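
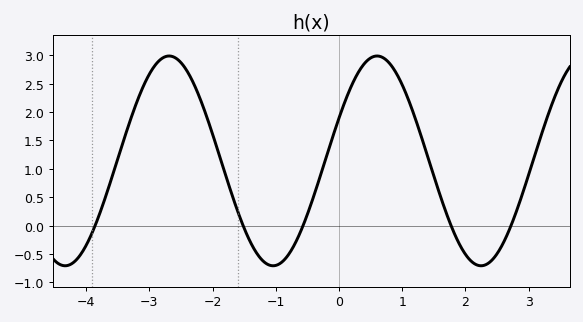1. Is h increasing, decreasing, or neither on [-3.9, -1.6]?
neither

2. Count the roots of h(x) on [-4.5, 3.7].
5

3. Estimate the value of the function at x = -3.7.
0.483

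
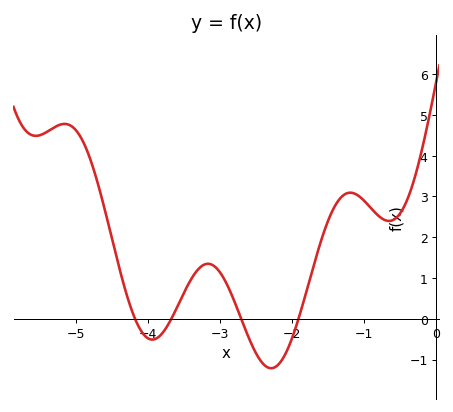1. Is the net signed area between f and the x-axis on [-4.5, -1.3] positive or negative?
positive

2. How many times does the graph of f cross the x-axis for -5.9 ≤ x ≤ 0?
4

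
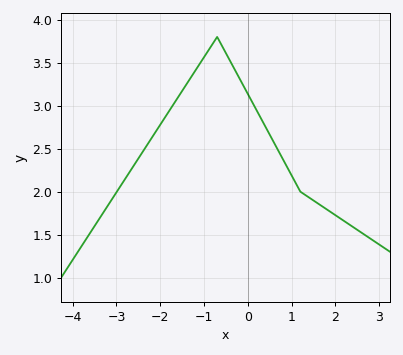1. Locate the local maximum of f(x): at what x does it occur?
-0.6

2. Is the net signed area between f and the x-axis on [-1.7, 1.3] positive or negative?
positive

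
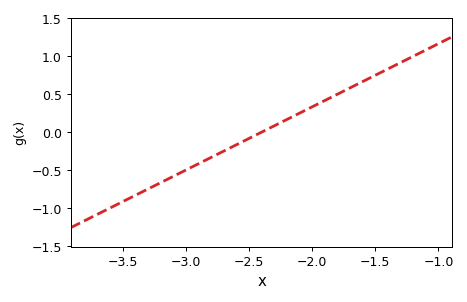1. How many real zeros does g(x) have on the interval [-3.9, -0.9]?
1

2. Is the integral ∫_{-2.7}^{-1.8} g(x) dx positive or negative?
positive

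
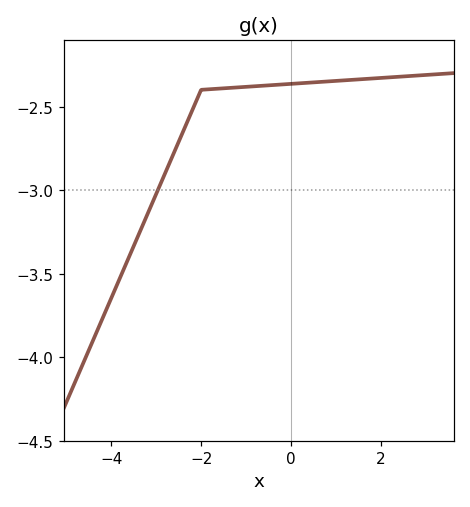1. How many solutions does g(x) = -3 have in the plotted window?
1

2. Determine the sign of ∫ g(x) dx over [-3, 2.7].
negative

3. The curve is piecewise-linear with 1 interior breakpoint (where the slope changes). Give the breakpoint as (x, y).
(-2, -2.4)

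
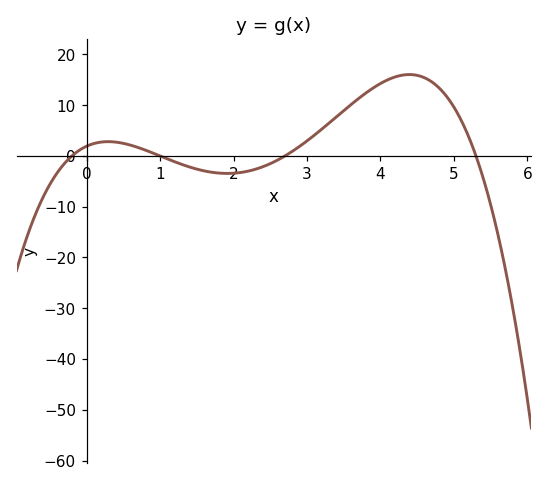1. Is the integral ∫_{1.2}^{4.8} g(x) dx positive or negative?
positive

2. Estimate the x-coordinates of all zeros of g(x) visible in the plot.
-0.2, 1, 2.7, 5.3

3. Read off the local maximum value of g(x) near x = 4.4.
16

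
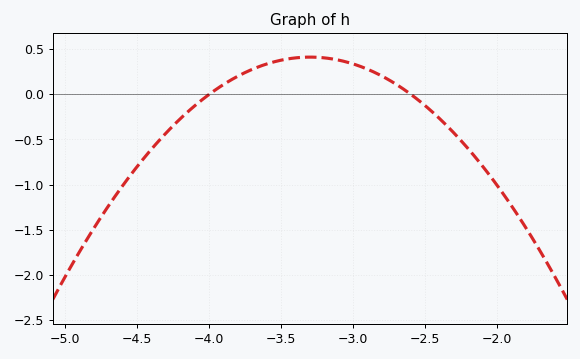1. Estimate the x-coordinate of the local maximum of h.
-3.3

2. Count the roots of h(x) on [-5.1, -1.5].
2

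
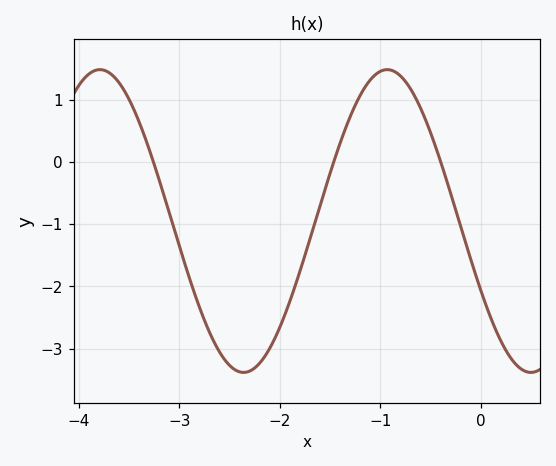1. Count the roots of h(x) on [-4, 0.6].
3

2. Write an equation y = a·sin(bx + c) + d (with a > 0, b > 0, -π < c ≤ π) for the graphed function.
y = 2.43sin(2.2x - 2.7) - 0.95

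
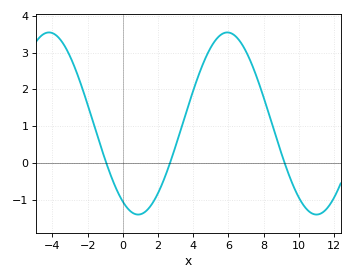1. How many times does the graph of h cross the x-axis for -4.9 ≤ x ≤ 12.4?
3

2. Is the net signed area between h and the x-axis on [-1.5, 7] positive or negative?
positive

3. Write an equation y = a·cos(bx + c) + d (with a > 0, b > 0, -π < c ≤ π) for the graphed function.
y = 2.48cos(0.62x + 2.6) + 1.07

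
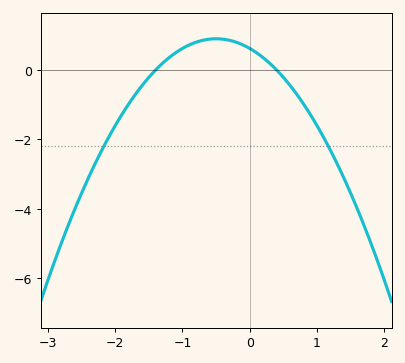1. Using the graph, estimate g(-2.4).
-3.11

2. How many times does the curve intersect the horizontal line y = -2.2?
2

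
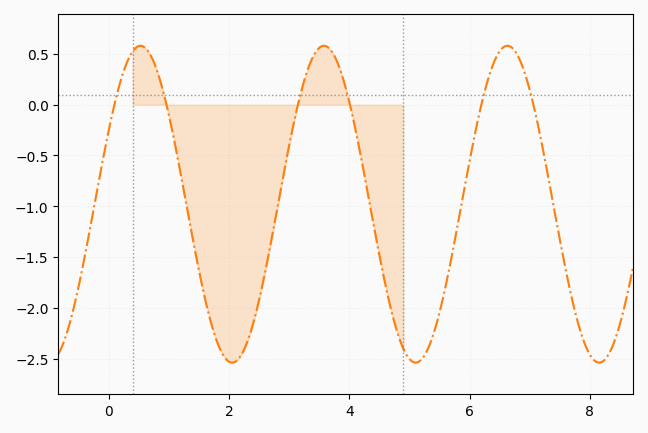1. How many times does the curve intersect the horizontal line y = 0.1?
6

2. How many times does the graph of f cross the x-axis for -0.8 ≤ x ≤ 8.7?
6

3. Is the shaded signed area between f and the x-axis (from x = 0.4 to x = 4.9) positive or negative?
negative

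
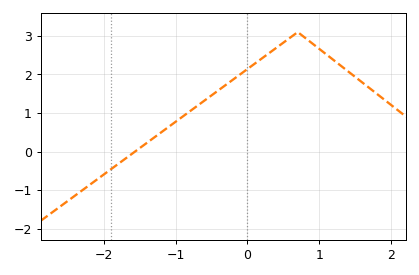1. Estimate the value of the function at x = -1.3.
0.364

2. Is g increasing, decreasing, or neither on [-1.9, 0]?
increasing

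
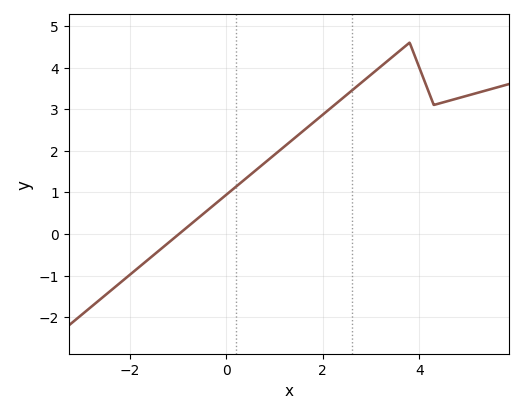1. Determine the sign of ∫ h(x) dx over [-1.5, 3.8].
positive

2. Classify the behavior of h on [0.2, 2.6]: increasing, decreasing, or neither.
increasing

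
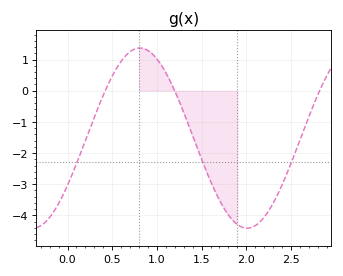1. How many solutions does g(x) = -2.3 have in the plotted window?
3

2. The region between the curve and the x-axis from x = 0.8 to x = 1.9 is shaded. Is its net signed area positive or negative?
negative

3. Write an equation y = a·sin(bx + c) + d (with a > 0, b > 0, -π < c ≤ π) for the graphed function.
y = 2.89sin(2.62x - 0.552) - 1.52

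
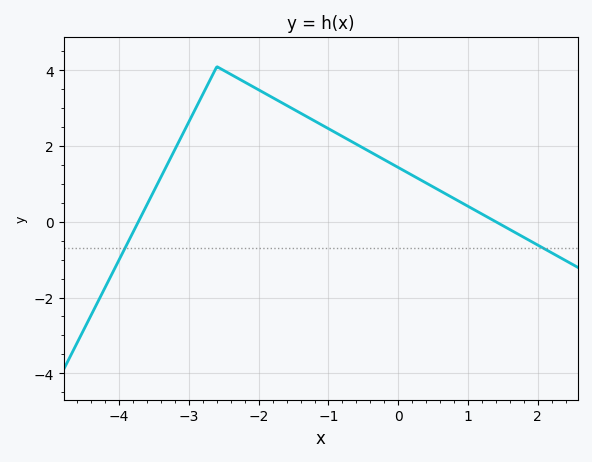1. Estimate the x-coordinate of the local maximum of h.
-2.6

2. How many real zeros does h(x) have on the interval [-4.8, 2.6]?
2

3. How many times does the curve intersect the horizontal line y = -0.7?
2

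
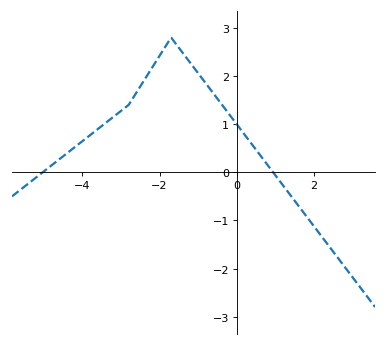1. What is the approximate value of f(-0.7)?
1.74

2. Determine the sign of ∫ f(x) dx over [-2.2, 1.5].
positive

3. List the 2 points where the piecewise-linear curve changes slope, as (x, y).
(-2.8, 1.4); (-1.7, 2.8)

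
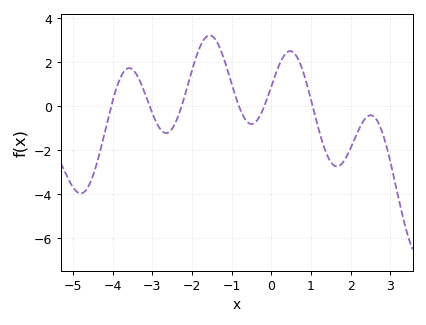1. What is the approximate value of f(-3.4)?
1.43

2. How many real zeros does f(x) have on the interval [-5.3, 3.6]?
6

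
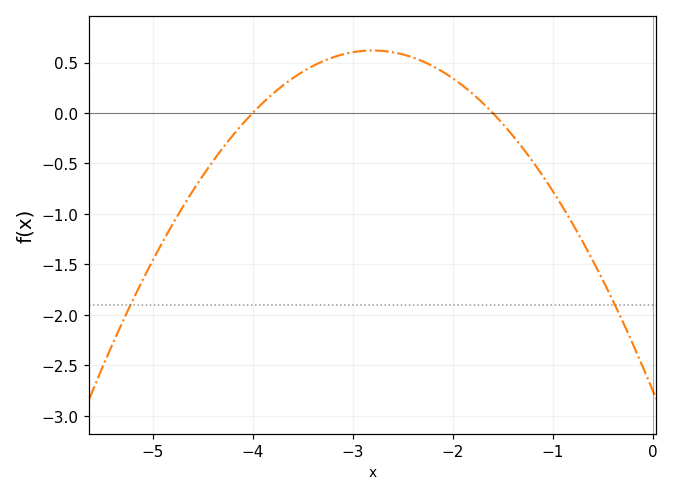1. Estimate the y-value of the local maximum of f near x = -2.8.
0.619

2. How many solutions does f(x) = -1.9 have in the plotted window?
2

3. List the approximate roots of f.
-4, -1.6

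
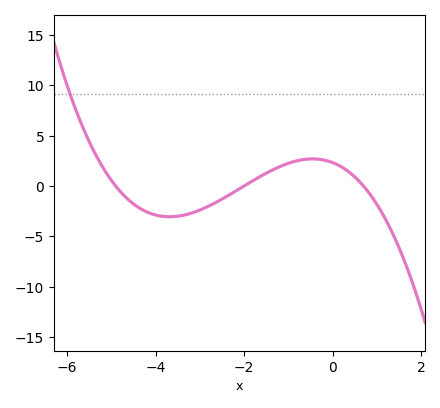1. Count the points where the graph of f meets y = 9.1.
1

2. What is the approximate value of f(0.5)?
1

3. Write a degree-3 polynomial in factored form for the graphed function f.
y = -0.34(x + 4.9)(x + 2)(x - 0.7)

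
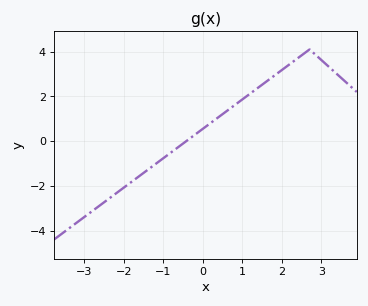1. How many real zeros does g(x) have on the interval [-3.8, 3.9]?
1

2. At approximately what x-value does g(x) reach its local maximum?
2.8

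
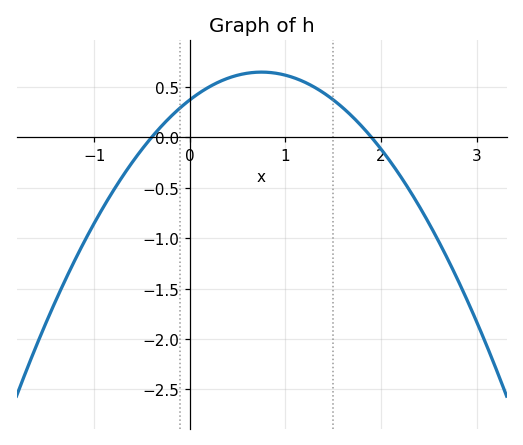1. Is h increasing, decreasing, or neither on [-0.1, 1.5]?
neither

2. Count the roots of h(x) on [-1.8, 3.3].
2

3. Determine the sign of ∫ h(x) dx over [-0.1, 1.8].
positive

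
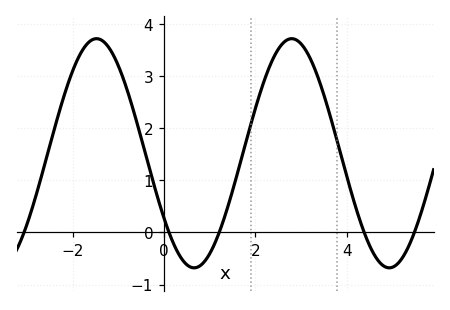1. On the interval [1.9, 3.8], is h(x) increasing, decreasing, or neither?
neither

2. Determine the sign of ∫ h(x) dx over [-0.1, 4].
positive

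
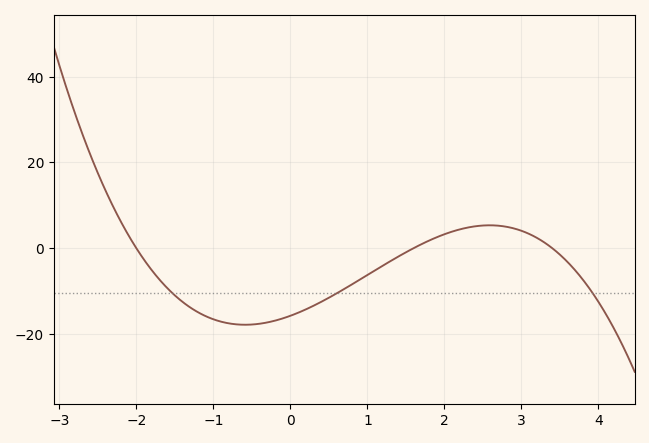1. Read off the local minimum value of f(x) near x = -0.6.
-18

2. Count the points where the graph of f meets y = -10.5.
3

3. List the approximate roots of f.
-2, 1.6, 3.4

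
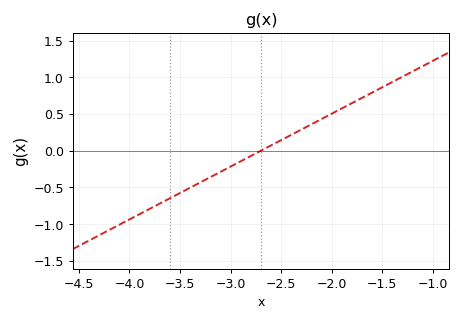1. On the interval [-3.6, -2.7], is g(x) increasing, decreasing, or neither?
increasing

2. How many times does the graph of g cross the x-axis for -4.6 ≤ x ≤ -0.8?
1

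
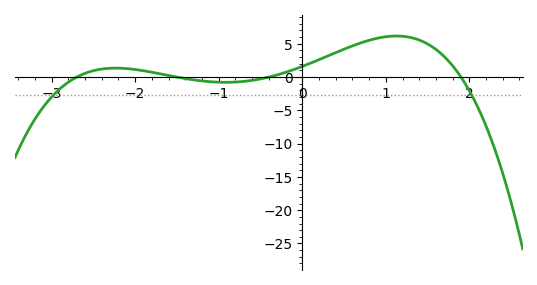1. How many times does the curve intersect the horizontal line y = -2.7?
2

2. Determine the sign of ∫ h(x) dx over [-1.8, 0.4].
positive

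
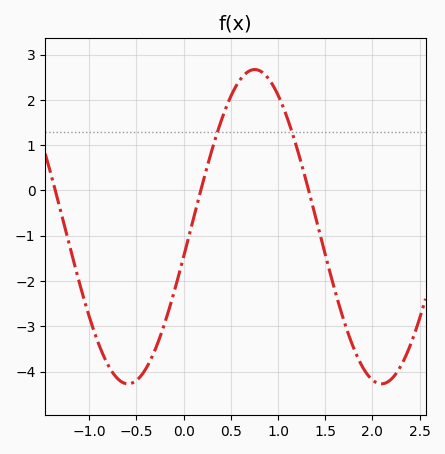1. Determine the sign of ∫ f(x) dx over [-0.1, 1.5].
positive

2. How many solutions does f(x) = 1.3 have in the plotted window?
2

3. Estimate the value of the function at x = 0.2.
0.1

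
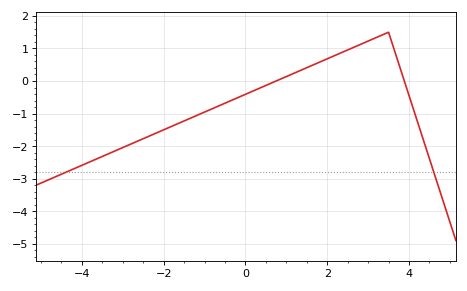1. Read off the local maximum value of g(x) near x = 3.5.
1.5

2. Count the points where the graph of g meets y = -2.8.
2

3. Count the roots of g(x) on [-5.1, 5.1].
2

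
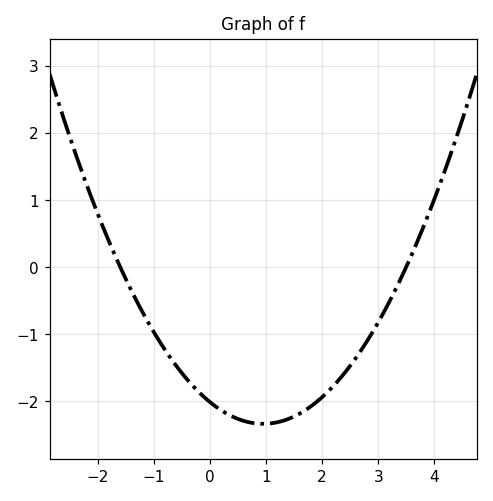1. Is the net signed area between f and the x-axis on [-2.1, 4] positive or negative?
negative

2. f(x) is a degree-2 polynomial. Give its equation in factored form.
y = 0.36(x + 1.6)(x - 3.5)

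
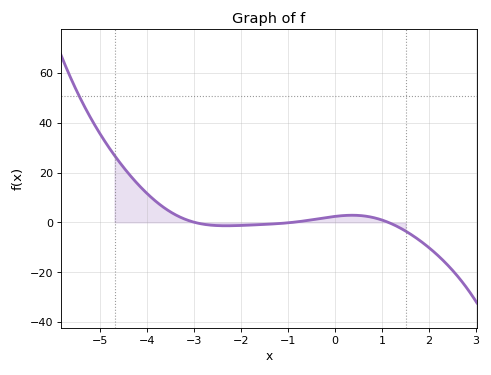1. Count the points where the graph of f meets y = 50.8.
1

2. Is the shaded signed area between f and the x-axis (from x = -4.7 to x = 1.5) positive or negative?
positive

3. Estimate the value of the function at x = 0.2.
2.81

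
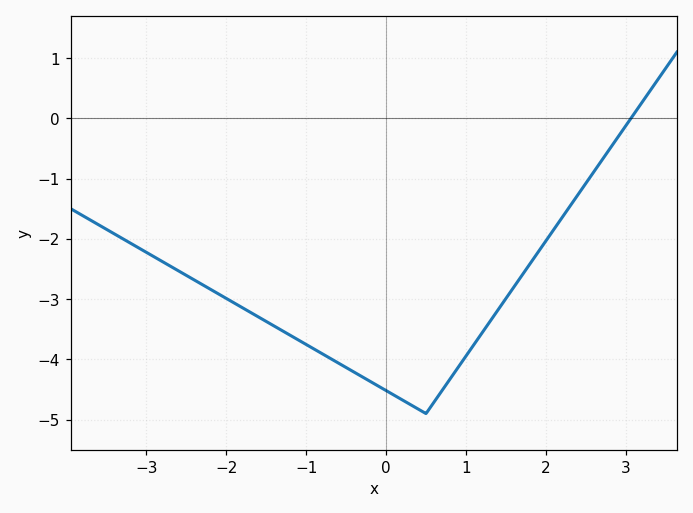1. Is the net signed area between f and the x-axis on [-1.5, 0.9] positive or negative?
negative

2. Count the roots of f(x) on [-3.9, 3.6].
1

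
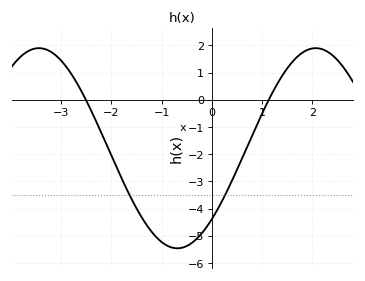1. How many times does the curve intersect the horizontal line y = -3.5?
2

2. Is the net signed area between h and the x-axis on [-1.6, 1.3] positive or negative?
negative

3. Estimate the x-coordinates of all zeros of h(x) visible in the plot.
-2.5, 1.1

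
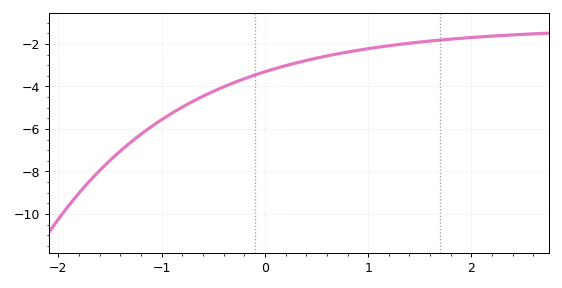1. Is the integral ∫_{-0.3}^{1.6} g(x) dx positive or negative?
negative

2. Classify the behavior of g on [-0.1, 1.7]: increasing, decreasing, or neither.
increasing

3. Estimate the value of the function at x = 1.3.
-2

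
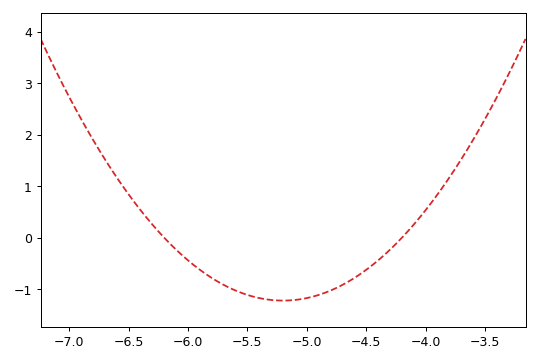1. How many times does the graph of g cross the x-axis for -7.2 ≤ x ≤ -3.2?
2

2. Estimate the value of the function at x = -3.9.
0.8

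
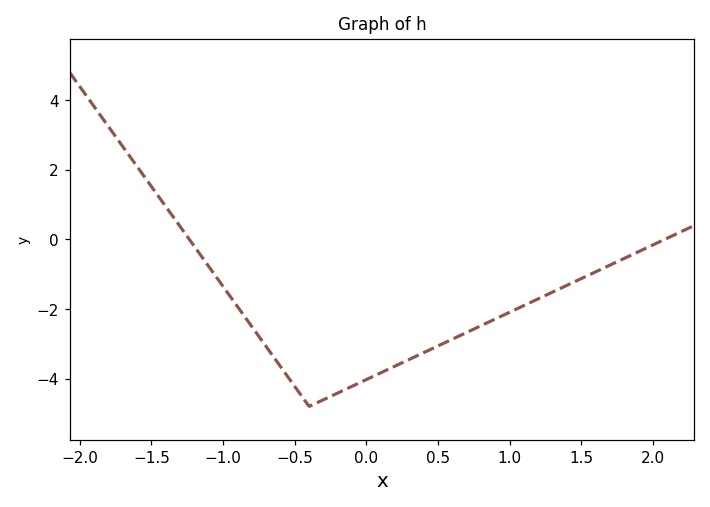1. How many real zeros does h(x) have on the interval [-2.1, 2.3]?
2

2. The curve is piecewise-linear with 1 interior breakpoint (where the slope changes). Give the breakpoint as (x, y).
(-0.4, -4.8)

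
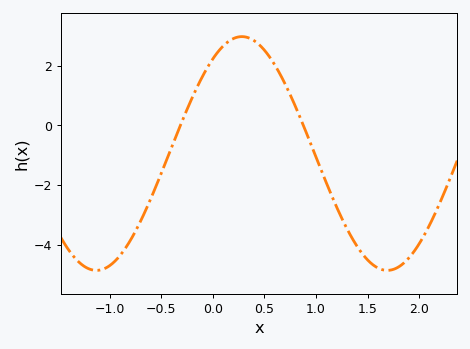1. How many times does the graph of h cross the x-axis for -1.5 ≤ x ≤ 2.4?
2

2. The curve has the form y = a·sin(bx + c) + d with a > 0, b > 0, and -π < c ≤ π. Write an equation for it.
y = 3.91sin(2.23x + 0.942) - 0.94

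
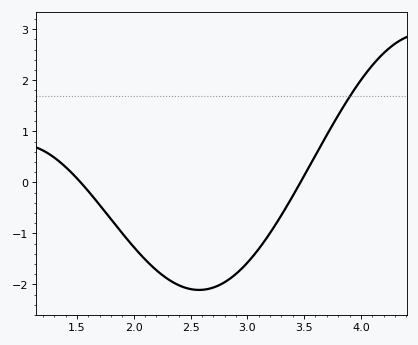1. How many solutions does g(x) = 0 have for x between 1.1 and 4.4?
2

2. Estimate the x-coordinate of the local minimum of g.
2.58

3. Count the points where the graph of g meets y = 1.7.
1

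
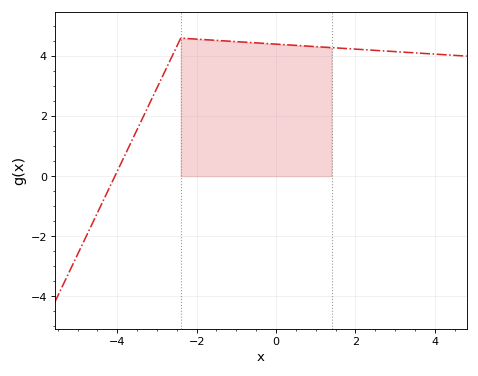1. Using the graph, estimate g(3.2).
4.13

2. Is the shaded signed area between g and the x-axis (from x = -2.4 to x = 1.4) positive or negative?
positive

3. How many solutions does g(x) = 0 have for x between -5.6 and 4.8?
1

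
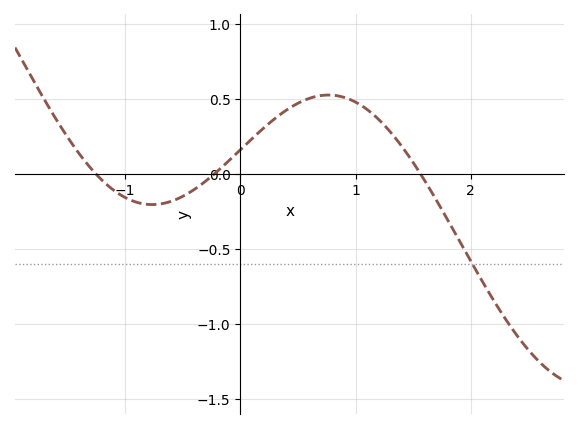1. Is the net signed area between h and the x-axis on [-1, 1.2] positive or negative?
positive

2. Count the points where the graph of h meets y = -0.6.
1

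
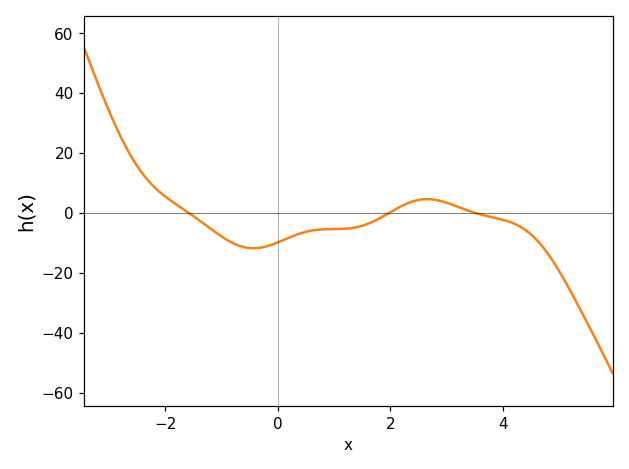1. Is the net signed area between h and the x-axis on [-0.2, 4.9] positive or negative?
negative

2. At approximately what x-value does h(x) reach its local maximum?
2.65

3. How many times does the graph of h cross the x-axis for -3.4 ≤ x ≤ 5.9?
3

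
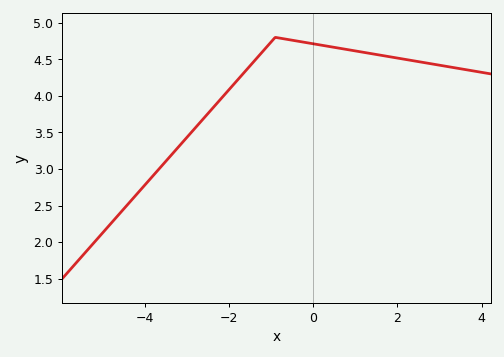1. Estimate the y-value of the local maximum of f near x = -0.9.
4.8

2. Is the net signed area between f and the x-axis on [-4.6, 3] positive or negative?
positive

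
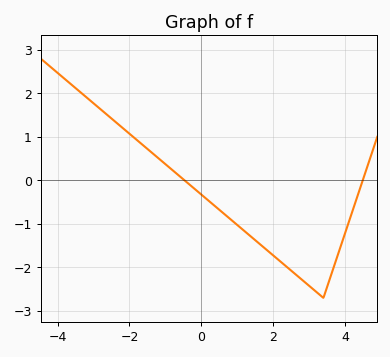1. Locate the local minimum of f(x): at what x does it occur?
3.4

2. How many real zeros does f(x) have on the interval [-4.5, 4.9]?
2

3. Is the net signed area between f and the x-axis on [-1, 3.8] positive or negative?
negative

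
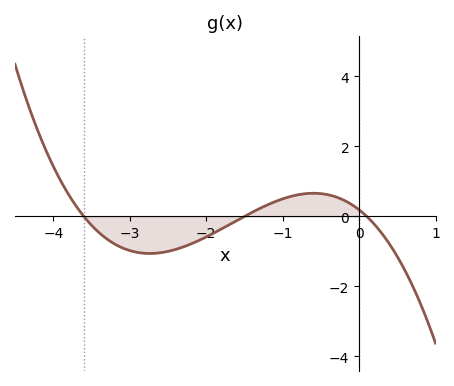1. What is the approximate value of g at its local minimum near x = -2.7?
-1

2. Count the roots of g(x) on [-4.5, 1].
3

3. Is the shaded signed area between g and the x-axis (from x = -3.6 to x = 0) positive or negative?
negative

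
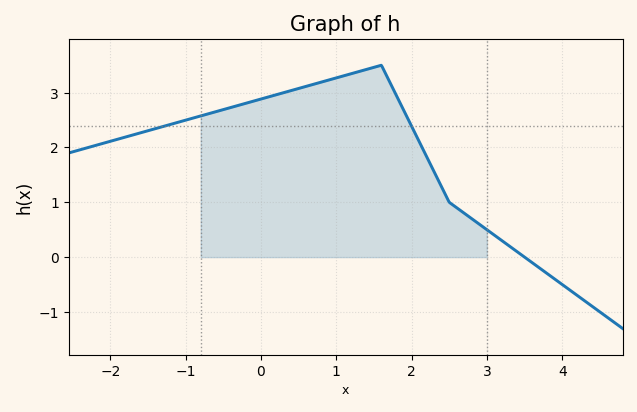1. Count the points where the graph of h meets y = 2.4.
2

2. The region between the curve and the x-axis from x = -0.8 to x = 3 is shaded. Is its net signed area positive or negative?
positive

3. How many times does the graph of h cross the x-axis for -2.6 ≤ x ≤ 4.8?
1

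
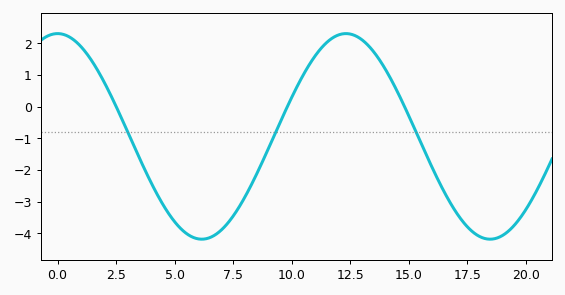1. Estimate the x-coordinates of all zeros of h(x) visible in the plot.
2.5, 9.82, 14.8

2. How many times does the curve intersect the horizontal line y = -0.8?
3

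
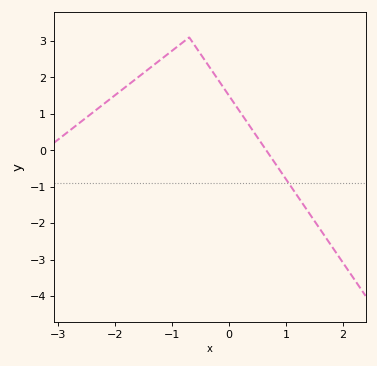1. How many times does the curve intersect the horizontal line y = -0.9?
1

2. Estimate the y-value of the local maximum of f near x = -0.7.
3.1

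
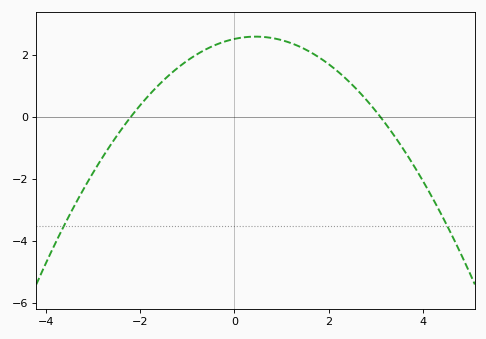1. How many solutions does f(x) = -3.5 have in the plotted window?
2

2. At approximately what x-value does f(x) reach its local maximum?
0.45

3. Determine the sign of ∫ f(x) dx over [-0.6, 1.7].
positive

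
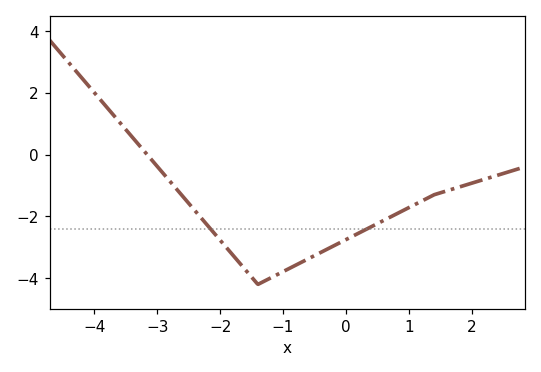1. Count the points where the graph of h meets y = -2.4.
2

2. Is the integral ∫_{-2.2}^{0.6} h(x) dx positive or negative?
negative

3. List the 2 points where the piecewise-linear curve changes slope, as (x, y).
(-1.4, -4.2); (1.4, -1.3)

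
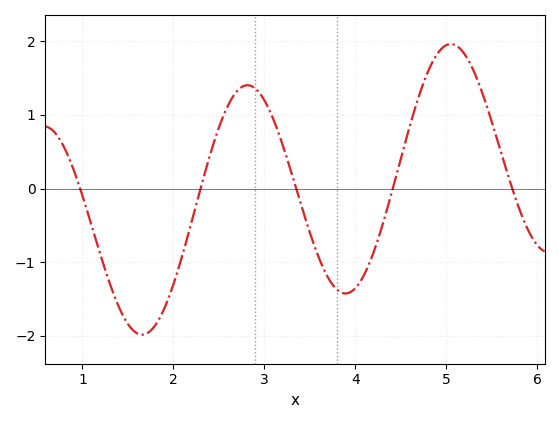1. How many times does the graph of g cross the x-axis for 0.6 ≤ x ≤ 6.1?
5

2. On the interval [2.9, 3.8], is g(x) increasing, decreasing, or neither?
decreasing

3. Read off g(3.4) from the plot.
-0.2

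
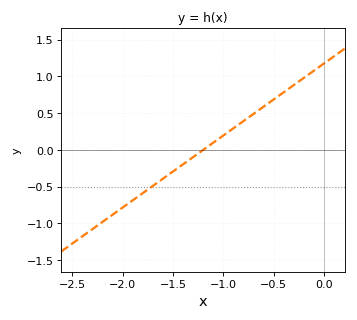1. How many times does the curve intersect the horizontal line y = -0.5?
1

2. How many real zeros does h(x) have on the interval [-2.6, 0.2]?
1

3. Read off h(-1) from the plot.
0.2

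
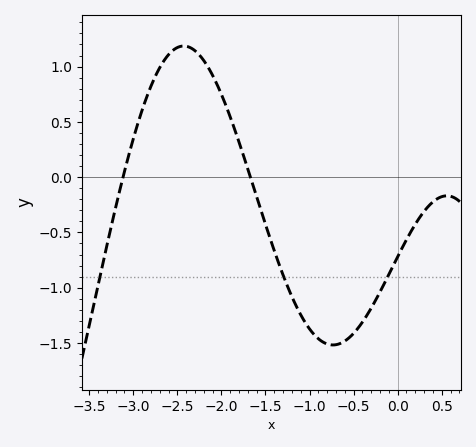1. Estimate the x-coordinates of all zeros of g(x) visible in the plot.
-3.12, -1.67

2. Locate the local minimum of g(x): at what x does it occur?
-0.734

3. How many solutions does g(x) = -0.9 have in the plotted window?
3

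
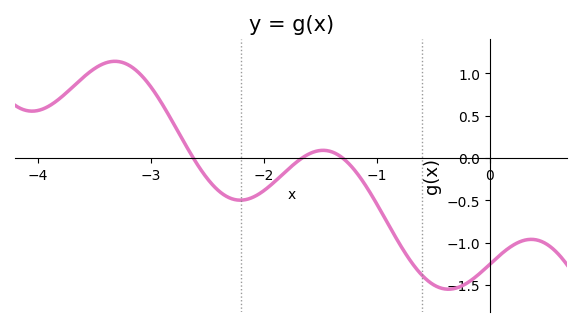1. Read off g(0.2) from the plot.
-1.05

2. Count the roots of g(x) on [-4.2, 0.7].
3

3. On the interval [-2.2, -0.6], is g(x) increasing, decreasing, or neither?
neither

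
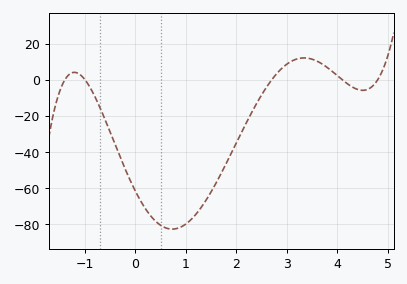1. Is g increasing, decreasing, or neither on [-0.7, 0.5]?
decreasing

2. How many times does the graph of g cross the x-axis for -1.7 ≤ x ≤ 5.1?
5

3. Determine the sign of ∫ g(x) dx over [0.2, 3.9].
negative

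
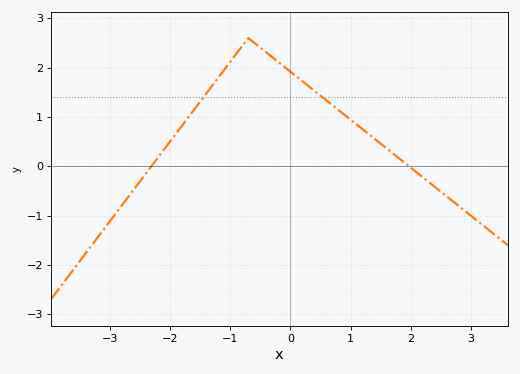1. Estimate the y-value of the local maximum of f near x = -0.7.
2.6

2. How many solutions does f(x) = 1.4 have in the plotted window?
2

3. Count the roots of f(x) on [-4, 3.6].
2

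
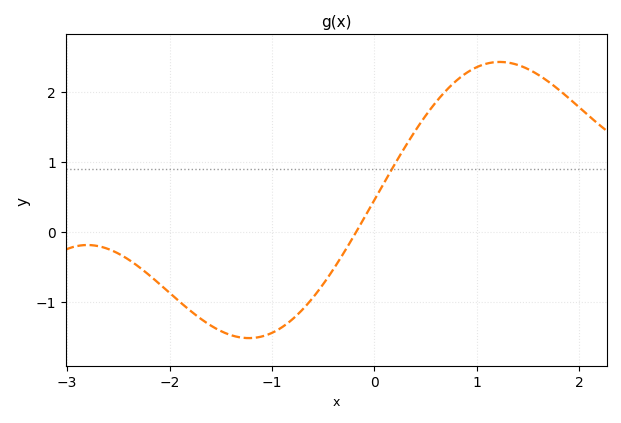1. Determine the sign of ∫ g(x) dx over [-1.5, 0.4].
negative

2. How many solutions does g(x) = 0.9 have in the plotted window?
1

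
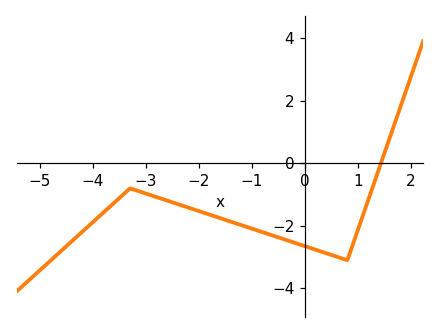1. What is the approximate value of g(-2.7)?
-1.2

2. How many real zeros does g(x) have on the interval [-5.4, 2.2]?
1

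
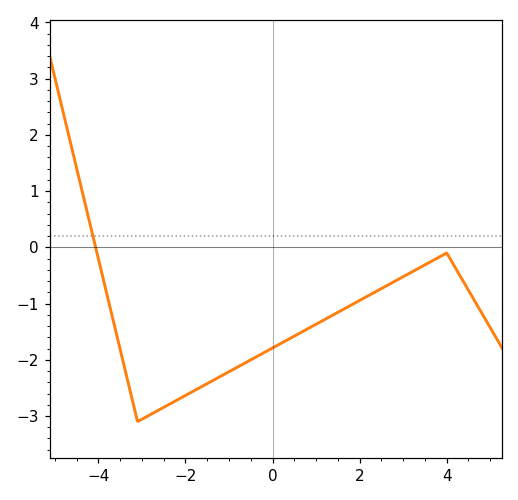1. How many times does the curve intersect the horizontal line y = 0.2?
1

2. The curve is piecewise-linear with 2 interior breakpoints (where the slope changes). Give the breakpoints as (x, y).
(-3.1, -3.1); (4, -0.1)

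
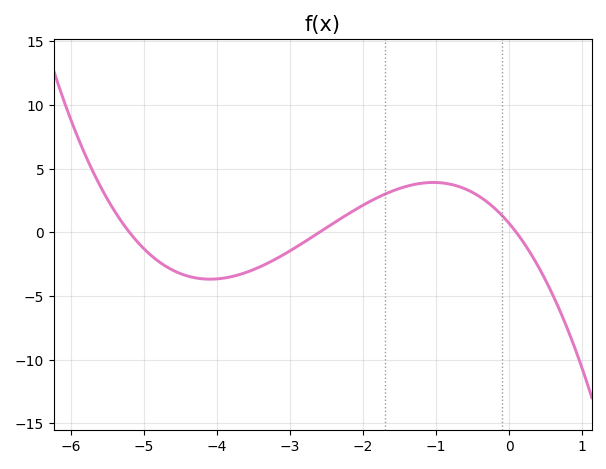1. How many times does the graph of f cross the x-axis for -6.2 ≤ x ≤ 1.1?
3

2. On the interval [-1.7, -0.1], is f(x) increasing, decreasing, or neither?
neither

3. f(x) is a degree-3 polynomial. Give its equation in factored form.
y = -0.53(x + 5.2)(x + 2.6)(x - 0.1)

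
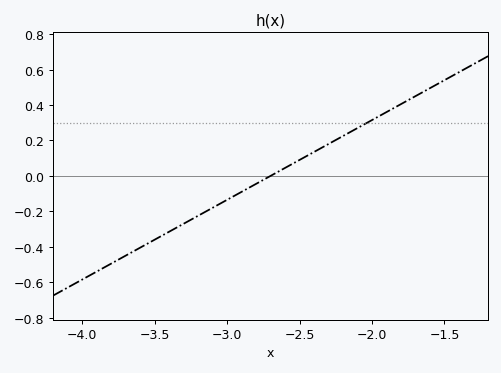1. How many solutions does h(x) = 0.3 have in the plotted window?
1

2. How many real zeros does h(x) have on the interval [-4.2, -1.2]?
1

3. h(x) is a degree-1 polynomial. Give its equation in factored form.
y = 0.45(x + 2.7)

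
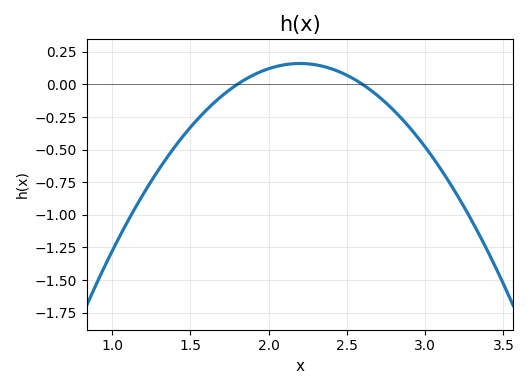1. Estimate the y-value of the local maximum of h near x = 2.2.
0.16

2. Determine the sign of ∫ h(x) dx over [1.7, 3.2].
negative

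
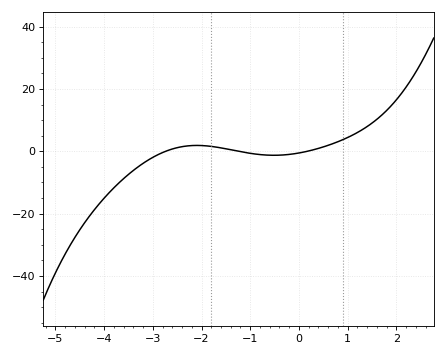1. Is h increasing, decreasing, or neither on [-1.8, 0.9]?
neither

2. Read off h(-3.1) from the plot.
-2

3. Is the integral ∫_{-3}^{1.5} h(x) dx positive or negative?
positive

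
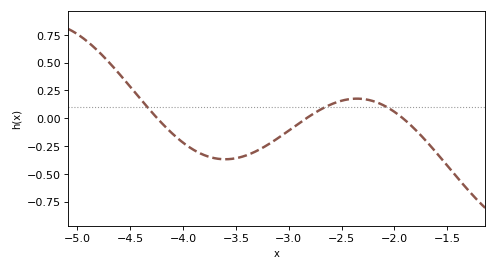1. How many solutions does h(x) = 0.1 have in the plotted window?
3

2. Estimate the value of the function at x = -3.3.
-0.3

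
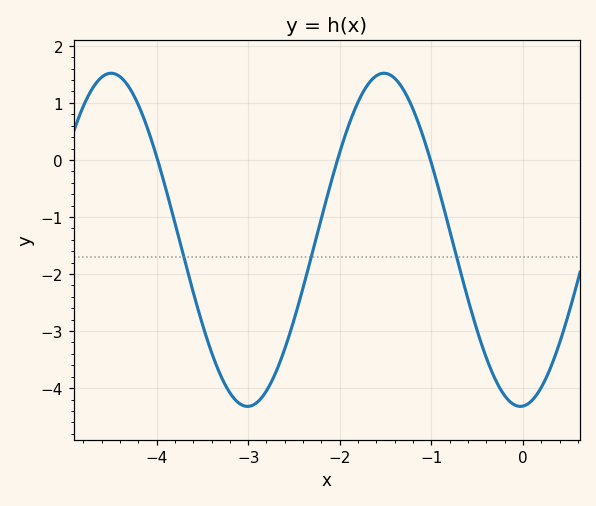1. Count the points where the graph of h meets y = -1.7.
3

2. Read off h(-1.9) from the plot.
0.6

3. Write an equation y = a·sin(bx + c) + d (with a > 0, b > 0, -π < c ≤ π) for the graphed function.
y = 2.92sin(2.1x - 1.5) - 1.4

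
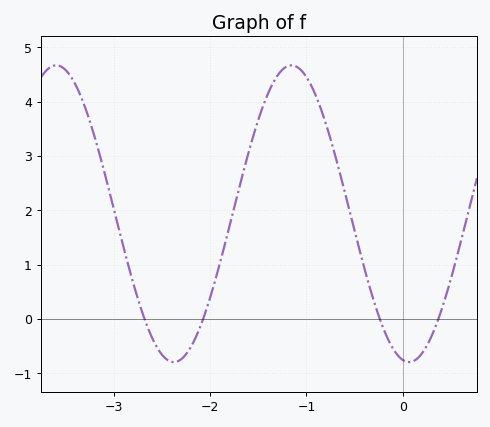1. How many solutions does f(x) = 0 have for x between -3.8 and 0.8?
4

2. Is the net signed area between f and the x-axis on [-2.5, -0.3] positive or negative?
positive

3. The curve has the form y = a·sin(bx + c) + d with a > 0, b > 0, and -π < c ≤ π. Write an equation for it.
y = 2.73sin(2.6x - 1.7) + 1.94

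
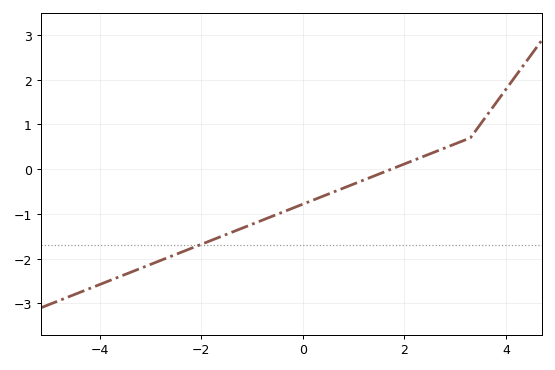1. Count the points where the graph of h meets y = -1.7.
1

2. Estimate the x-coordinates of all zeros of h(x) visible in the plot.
1.8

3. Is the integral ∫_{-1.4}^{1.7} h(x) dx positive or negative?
negative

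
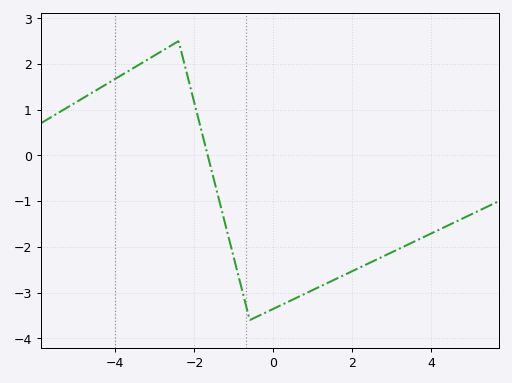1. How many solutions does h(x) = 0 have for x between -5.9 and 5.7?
1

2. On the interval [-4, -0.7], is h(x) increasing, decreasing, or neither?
neither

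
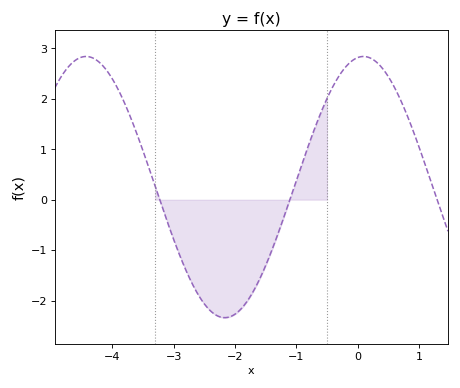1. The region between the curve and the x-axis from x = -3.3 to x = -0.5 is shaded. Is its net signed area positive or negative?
negative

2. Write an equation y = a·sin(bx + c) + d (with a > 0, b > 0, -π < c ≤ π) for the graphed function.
y = 2.59sin(1.4x + 1.4) + 0.25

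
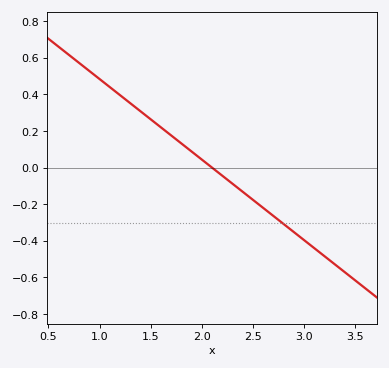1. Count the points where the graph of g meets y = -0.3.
1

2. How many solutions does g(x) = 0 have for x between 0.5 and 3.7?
1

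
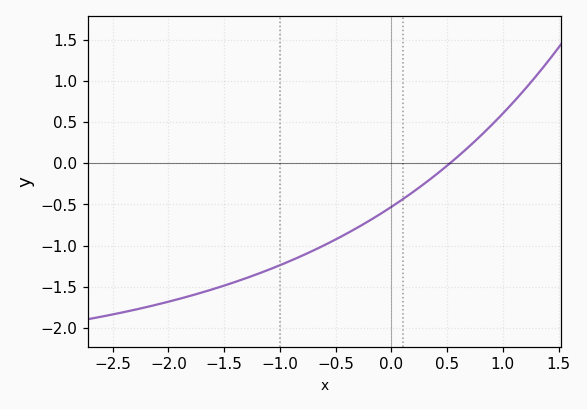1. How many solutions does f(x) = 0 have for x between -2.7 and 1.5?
1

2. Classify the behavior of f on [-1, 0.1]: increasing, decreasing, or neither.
increasing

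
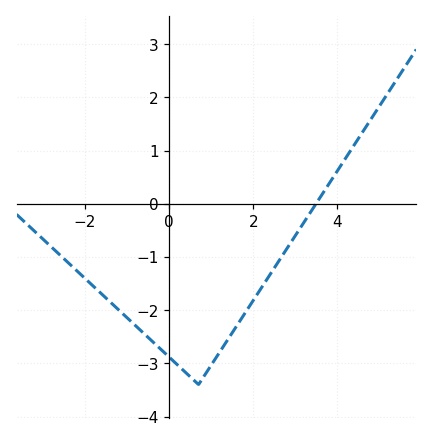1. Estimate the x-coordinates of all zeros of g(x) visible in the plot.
3.4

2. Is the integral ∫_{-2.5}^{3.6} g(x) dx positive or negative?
negative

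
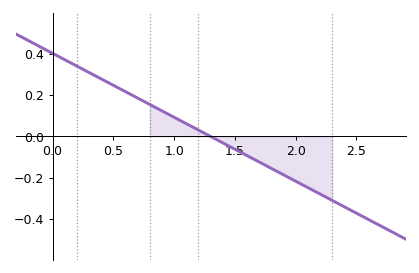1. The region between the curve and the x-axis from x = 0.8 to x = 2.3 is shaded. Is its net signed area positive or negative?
negative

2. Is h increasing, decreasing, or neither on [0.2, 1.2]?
decreasing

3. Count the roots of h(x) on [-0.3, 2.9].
1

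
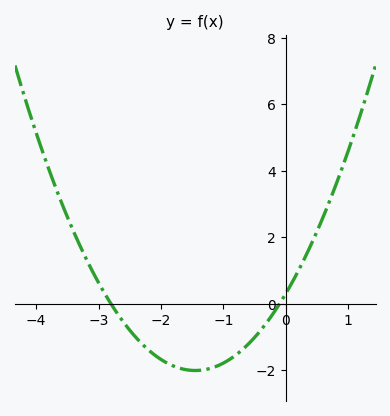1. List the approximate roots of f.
-2.8, -0.1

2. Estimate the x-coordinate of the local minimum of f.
-1.45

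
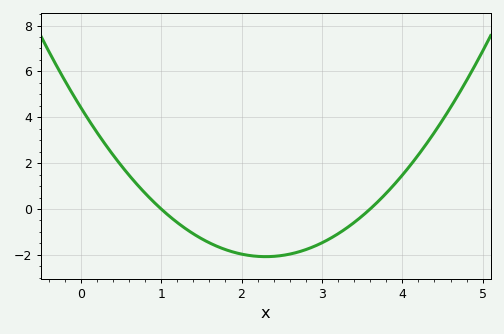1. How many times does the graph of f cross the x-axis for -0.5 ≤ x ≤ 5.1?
2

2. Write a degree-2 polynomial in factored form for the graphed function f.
y = 1.23(x - 1)(x - 3.6)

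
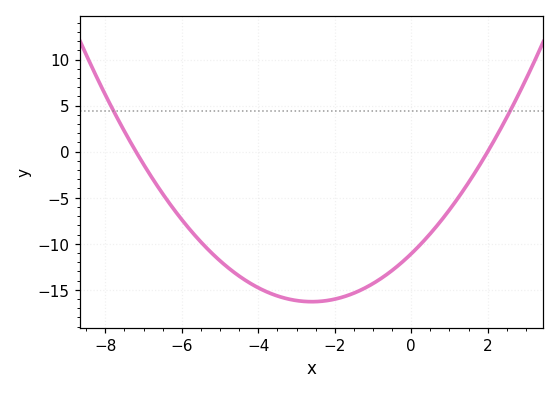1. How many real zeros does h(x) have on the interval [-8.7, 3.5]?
2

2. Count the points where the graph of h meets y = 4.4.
2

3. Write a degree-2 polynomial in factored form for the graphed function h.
y = 0.77(x + 7.2)(x - 2)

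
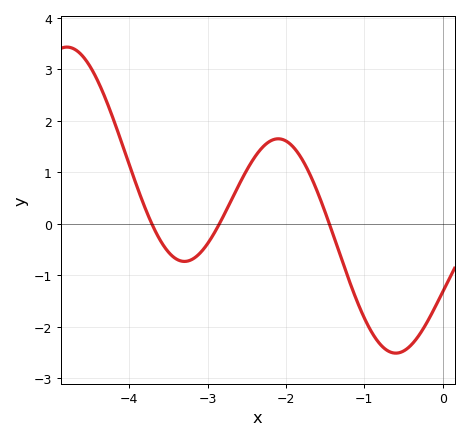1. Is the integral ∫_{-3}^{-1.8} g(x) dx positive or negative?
positive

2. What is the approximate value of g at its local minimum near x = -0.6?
-2.51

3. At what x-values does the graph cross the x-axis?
-3.71, -2.85, -1.45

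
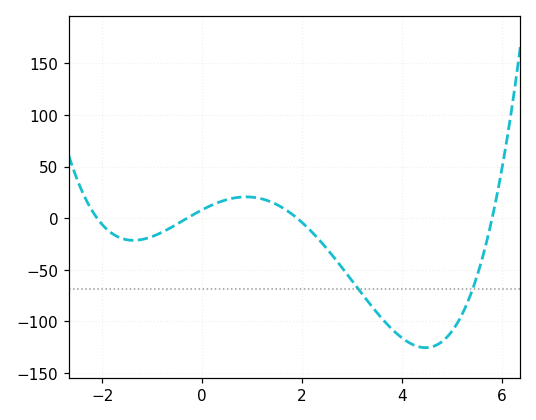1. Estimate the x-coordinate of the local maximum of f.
0.8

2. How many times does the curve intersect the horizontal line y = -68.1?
2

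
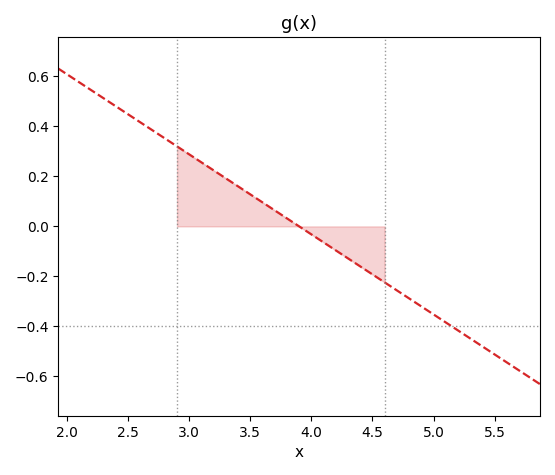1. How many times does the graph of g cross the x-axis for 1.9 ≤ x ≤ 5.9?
1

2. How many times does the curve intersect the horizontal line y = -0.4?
1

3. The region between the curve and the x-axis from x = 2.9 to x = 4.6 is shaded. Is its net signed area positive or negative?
positive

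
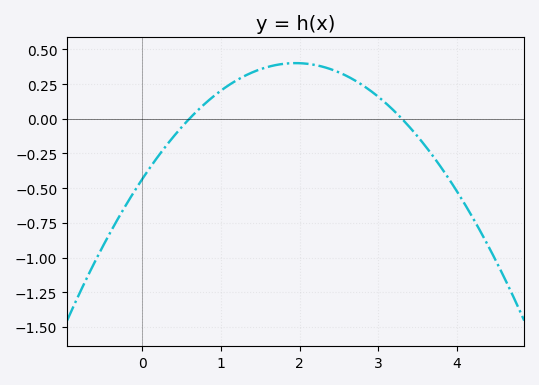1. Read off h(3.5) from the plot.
-0.15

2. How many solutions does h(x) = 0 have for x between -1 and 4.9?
2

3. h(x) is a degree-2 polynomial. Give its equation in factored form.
y = -0.22(x - 0.6)(x - 3.3)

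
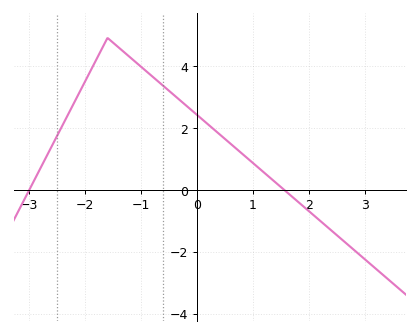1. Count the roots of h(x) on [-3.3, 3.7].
2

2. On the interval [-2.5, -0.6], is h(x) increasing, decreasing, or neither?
neither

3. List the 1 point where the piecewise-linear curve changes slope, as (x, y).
(-1.6, 4.9)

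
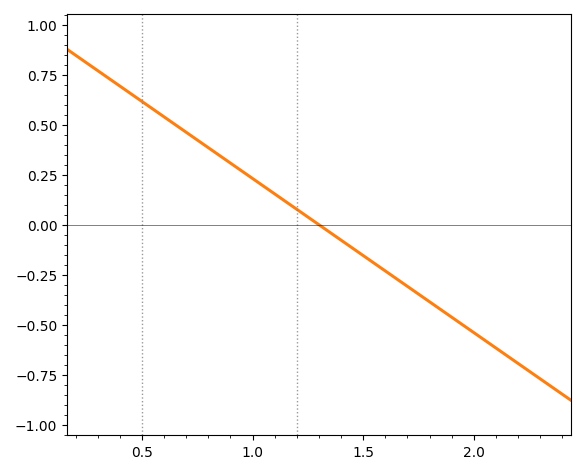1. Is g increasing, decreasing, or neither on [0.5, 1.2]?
decreasing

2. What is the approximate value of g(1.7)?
-0.3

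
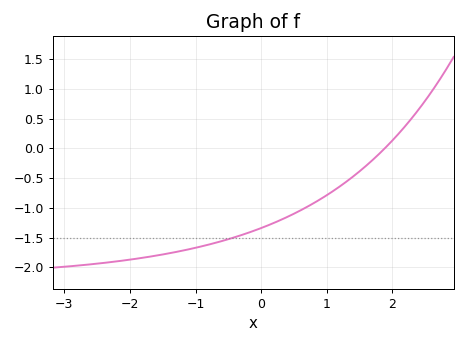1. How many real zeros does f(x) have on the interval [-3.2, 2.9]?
1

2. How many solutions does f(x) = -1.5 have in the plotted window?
1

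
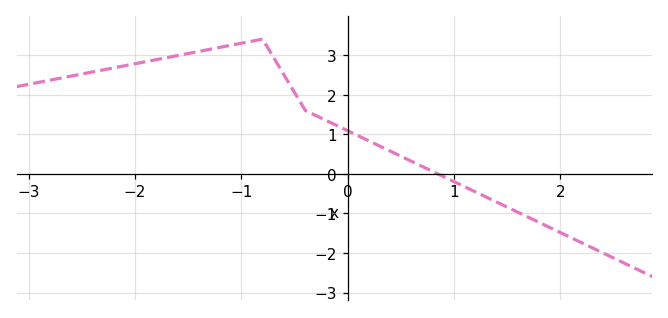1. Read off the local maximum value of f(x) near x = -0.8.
3.4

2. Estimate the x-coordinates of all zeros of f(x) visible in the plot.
0.8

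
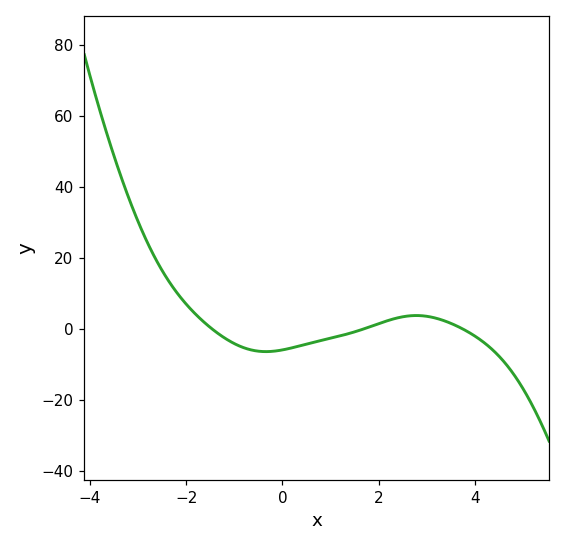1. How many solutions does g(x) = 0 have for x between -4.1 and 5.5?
3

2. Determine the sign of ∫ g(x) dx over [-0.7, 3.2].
negative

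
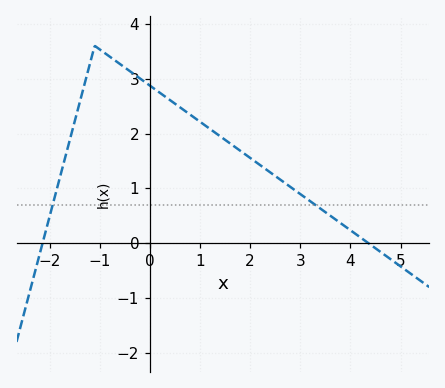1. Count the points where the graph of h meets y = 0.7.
2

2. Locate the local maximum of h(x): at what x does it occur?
-1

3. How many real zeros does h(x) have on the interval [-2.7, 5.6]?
2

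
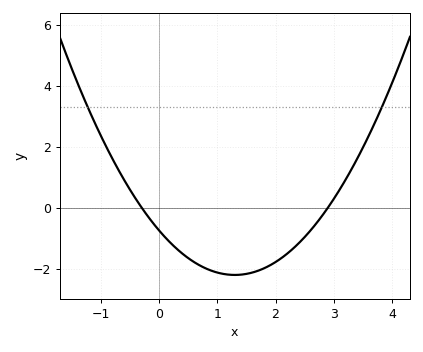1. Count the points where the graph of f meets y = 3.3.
2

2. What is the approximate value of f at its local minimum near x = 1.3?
-2.2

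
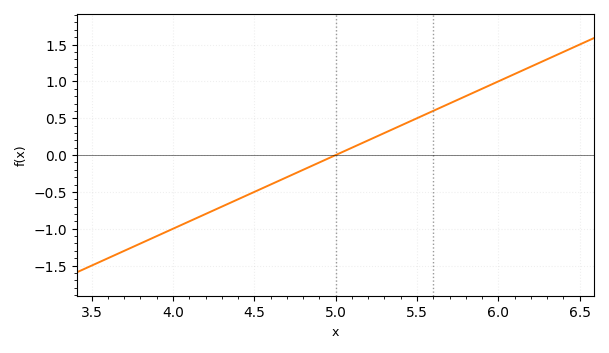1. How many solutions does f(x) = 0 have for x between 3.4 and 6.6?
1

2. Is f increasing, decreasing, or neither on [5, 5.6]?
increasing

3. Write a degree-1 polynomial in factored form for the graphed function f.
y = 1(x - 5)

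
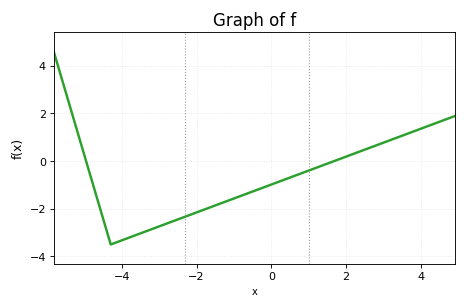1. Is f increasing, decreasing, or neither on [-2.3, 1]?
increasing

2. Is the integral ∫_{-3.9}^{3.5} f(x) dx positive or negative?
negative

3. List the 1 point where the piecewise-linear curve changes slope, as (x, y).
(-4.3, -3.5)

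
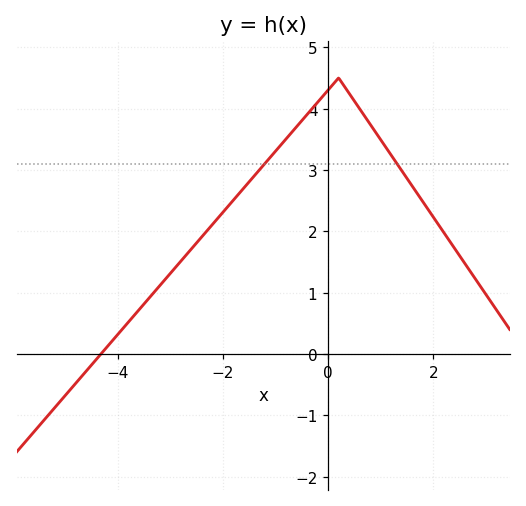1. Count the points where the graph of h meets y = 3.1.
2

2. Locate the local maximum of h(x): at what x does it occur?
0.199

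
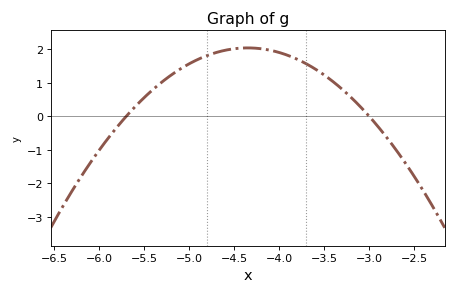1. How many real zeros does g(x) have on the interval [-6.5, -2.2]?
2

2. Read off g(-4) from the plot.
1.9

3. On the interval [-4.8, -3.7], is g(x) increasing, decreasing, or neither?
neither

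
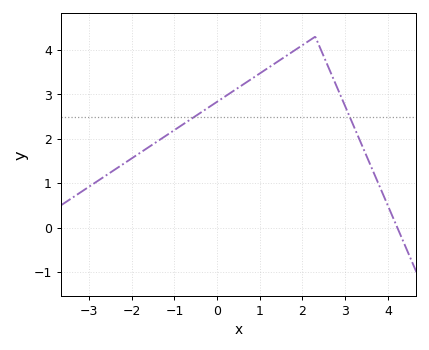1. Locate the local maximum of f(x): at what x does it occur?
2.2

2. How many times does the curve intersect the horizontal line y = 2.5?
2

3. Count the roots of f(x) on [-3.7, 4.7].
1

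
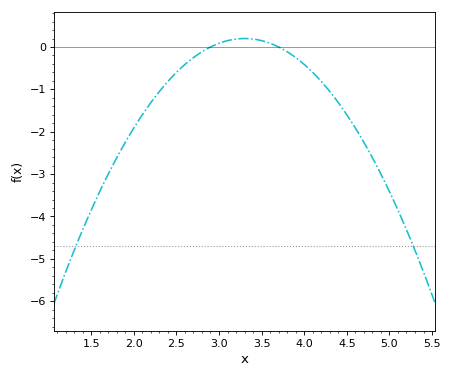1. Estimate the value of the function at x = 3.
0.087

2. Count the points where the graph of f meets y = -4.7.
2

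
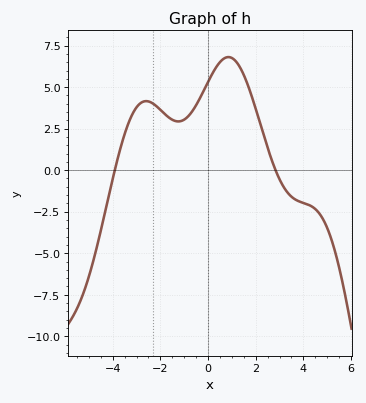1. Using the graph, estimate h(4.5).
-2.4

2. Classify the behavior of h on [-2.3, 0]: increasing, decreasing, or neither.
neither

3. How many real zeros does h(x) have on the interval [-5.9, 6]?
2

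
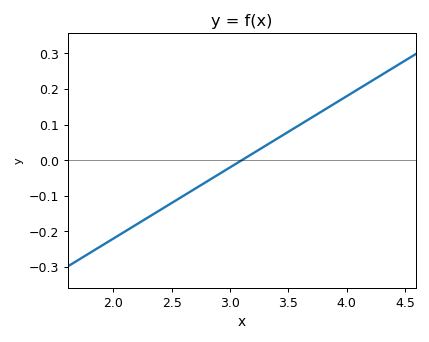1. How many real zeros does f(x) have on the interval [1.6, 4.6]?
1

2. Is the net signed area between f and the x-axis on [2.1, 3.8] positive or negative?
negative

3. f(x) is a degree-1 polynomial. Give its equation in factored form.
y = 0.2(x - 3.1)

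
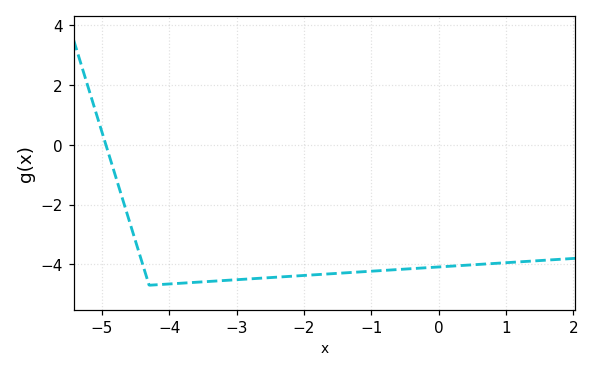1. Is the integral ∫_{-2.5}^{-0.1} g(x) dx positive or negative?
negative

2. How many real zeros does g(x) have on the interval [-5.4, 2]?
1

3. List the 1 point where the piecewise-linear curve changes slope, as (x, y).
(-4.3, -4.7)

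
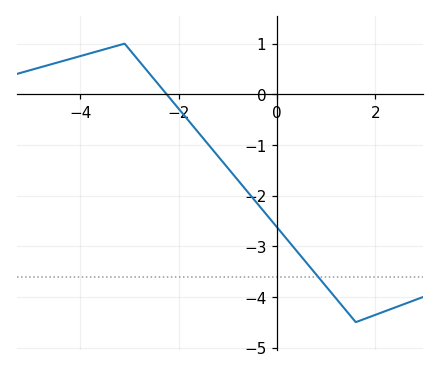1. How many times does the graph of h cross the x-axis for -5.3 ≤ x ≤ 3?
1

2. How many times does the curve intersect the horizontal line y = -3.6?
1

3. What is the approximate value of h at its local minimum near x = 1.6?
-4.5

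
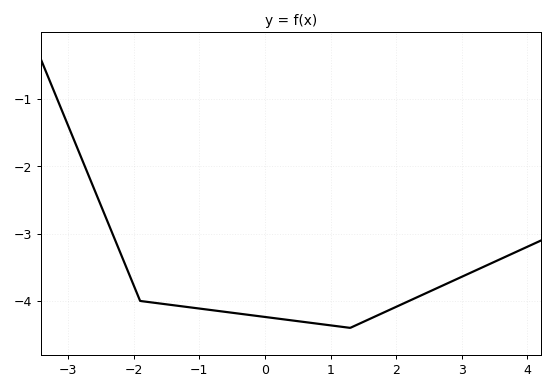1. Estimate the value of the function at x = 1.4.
-4.4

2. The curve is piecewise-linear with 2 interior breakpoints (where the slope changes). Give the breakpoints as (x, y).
(-1.9, -4); (1.3, -4.4)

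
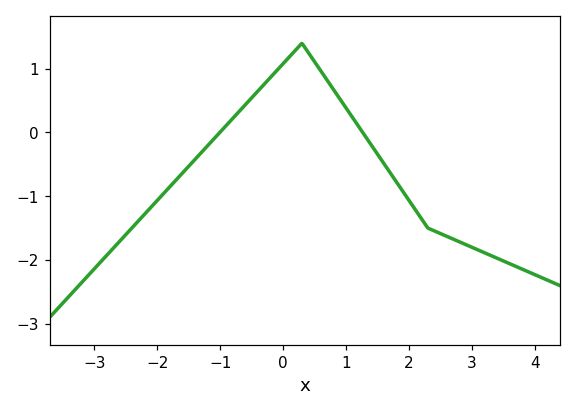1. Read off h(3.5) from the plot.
-2.02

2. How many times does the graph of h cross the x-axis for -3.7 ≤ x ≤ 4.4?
2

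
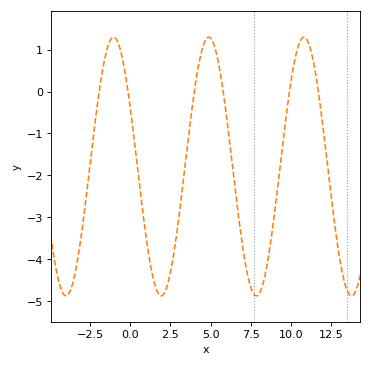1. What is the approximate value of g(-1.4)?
1.1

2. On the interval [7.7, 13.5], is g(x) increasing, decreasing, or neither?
neither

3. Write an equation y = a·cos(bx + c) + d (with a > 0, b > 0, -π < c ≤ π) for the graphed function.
y = 3.09cos(1.1x + 1.1) - 1.79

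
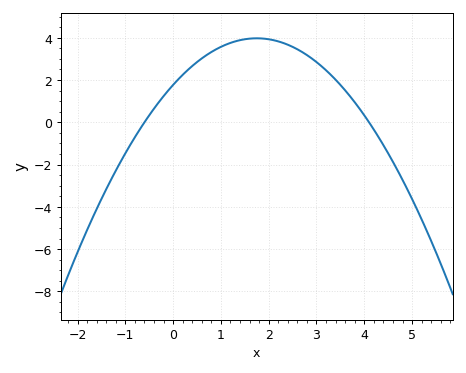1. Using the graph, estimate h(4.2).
-0.4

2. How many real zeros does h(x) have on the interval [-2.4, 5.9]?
2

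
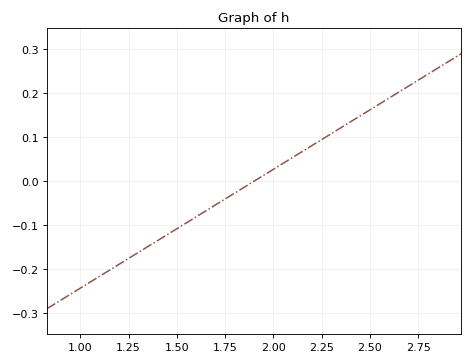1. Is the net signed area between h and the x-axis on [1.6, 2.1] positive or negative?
negative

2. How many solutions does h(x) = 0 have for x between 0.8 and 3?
1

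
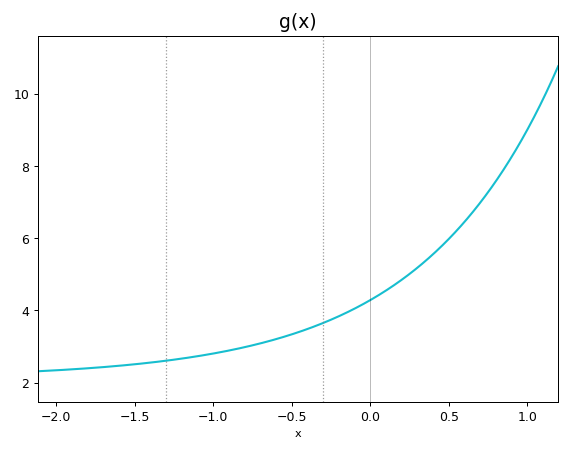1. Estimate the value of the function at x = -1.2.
2.6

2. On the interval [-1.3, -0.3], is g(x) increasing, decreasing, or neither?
increasing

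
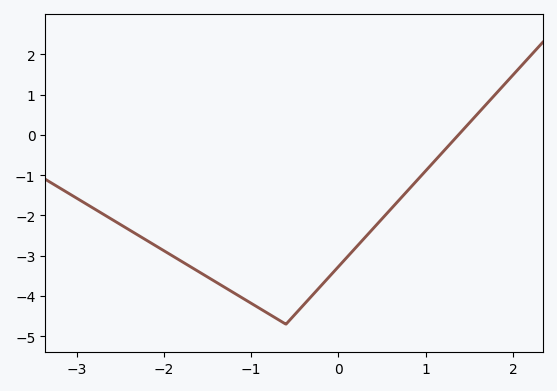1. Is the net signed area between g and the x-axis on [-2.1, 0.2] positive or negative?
negative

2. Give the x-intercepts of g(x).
1.4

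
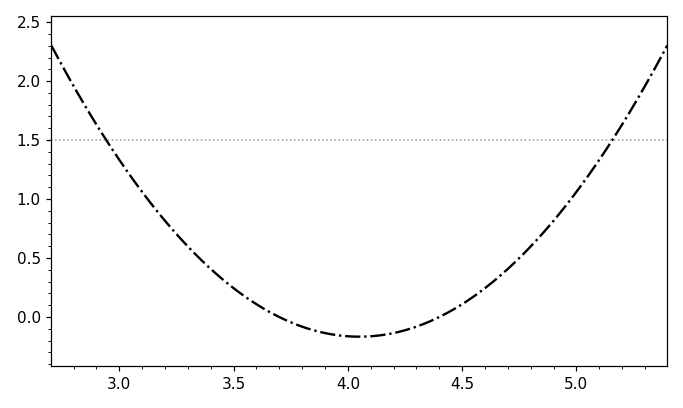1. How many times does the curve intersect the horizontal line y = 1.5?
2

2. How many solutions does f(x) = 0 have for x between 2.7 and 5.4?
2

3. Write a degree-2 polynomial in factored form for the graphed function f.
y = 1.36(x - 3.7)(x - 4.4)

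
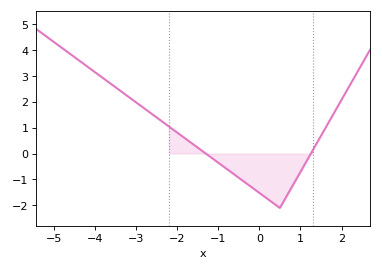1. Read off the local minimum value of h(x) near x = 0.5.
-2.1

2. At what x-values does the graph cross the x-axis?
-1.3, 1.26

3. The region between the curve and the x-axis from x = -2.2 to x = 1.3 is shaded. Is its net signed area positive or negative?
negative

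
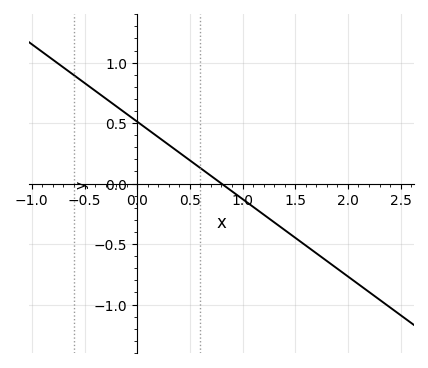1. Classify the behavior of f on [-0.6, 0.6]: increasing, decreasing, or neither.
decreasing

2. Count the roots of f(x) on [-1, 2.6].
1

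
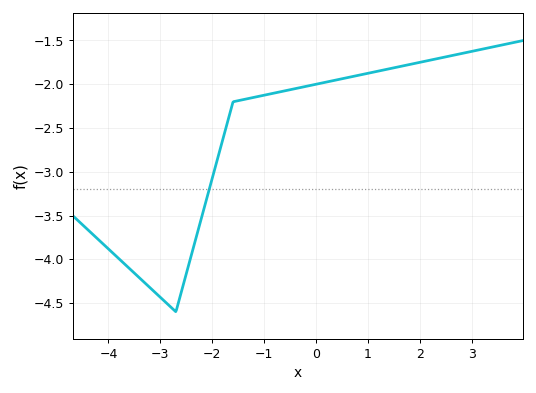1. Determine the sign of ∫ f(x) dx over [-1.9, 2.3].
negative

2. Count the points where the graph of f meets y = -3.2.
1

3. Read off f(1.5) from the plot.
-1.8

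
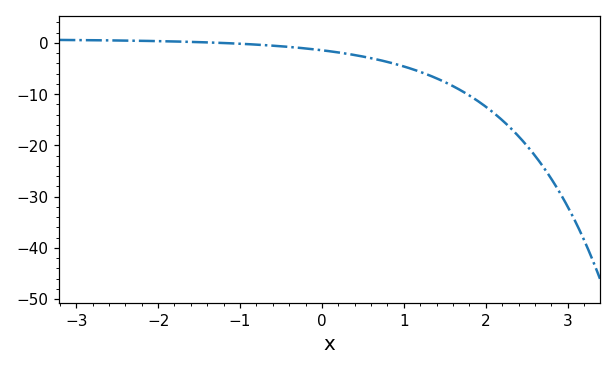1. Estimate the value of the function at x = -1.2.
-0.035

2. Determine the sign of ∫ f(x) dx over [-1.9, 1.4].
negative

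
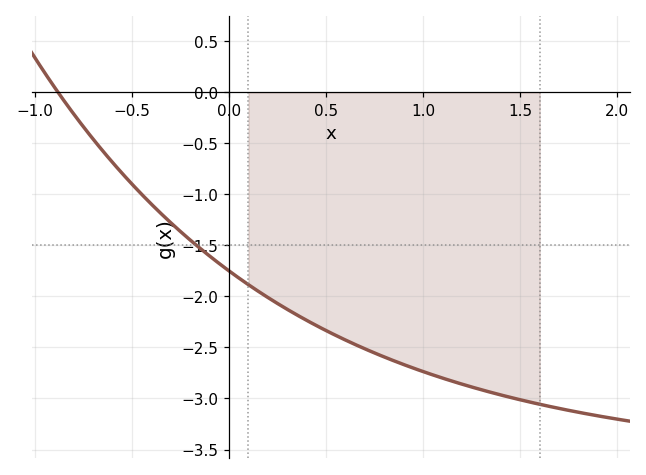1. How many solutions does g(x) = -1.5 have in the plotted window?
1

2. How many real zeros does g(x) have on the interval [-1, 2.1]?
1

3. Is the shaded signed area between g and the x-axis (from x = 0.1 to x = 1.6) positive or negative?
negative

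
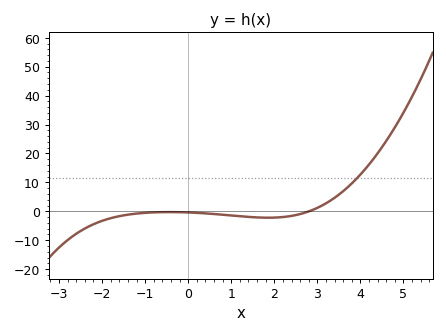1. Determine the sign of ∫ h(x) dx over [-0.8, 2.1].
negative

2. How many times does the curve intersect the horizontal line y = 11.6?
1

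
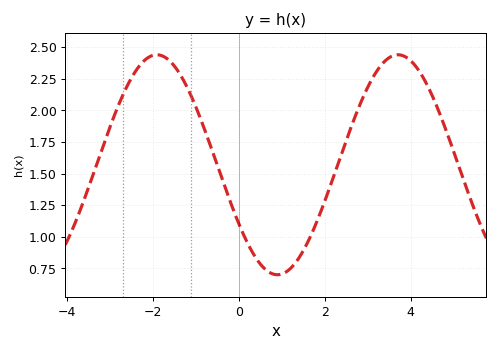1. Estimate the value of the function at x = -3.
1.86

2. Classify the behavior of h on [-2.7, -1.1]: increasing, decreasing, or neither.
neither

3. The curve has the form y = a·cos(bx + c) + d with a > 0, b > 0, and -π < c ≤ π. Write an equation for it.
y = 0.87cos(1.1x + 2.1) + 1.57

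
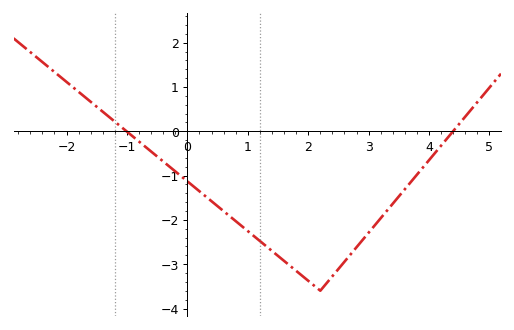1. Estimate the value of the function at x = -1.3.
0.3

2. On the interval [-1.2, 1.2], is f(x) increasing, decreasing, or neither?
decreasing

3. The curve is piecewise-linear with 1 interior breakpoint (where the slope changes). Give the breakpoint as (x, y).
(2.2, -3.6)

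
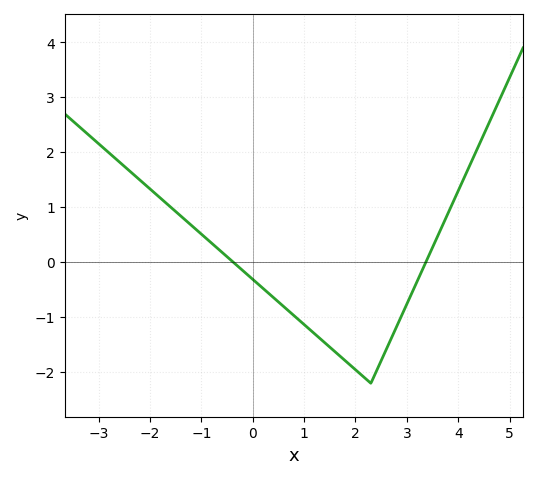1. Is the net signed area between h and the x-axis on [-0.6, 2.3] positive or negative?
negative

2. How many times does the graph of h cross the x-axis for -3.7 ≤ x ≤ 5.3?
2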